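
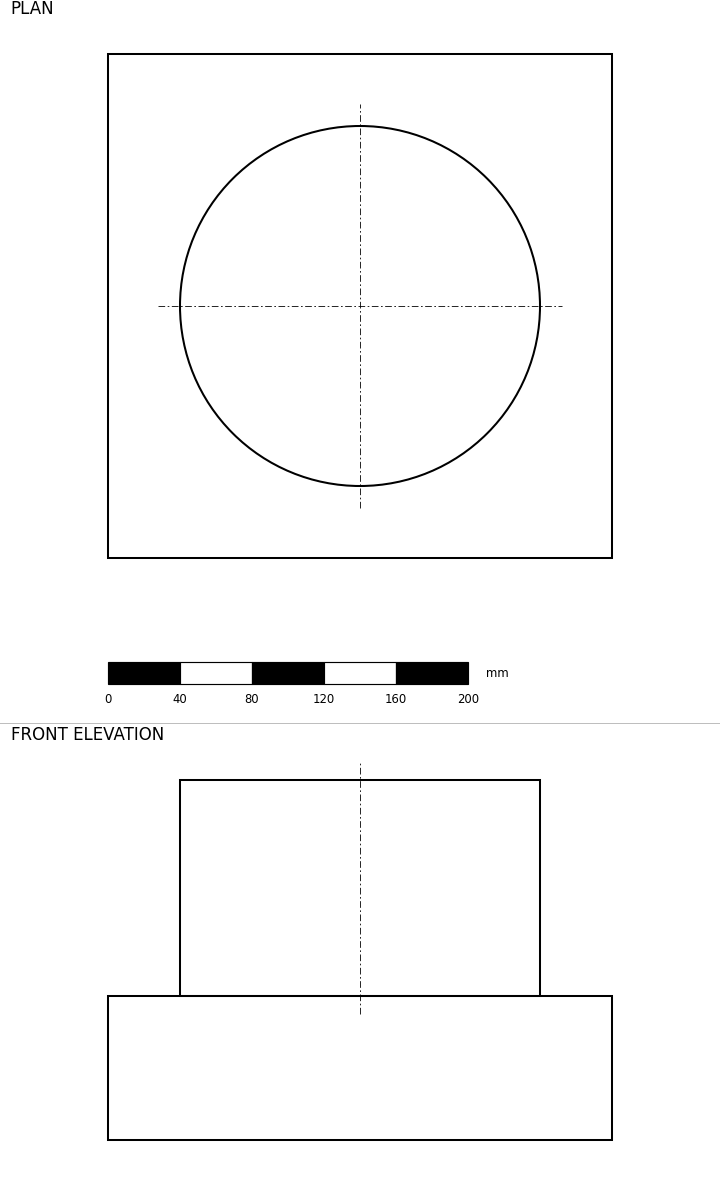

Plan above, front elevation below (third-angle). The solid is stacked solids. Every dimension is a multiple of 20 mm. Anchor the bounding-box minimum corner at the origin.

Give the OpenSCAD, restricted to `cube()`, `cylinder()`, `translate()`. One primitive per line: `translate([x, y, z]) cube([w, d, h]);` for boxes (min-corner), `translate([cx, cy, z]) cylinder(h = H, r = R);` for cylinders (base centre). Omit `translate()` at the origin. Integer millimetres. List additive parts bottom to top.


cube([280, 280, 80]);
translate([140, 140, 80]) cylinder(h = 120, r = 100);


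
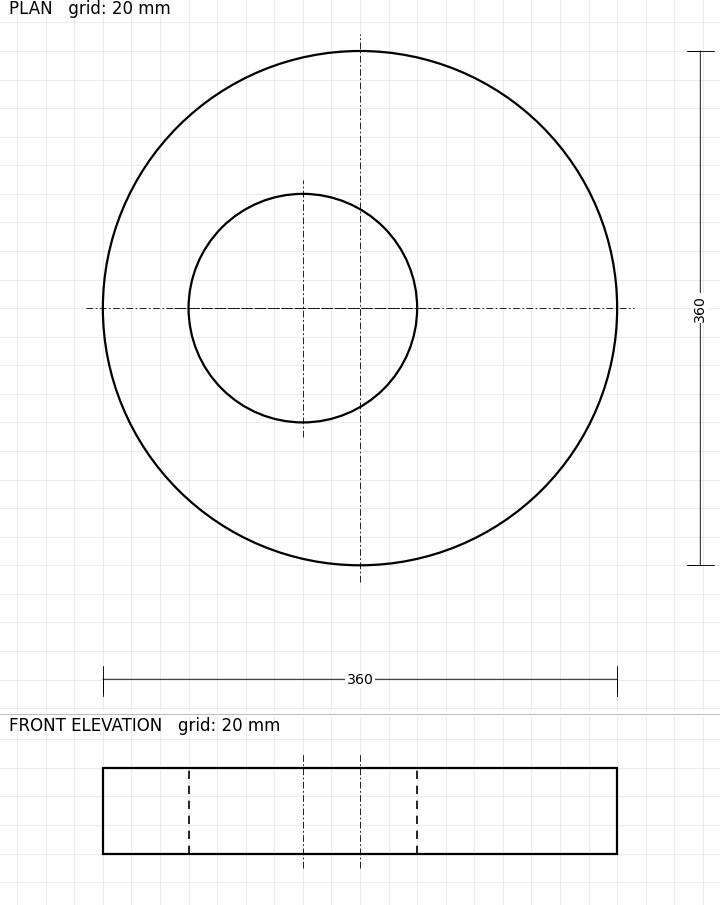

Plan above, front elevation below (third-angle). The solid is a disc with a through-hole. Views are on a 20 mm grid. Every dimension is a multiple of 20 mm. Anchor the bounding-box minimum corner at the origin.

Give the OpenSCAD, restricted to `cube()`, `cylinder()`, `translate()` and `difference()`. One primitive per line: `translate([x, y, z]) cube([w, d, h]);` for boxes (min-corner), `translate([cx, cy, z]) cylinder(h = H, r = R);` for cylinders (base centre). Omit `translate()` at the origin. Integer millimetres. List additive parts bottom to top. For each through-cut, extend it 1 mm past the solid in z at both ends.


difference() {
  translate([180, 180, 0]) cylinder(h = 60, r = 180);
  translate([140, 180, -1]) cylinder(h = 62, r = 80);
}


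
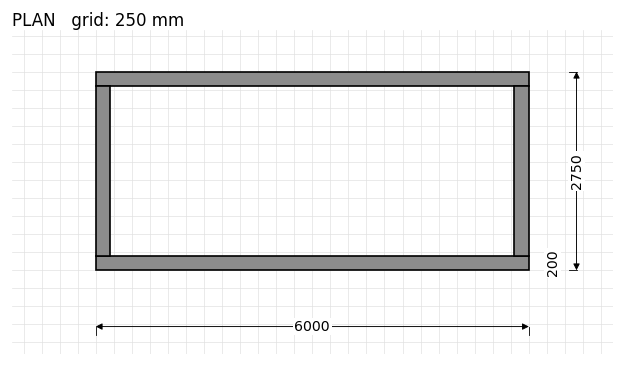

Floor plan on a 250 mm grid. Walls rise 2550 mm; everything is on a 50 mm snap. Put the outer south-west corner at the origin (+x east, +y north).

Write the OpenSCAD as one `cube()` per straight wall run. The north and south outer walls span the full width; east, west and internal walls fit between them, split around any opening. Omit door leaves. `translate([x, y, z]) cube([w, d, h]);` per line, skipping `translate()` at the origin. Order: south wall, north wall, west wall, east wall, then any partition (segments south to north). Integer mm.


cube([6000, 200, 2550]);
translate([0, 2550, 0]) cube([6000, 200, 2550]);
translate([0, 200, 0]) cube([200, 2350, 2550]);
translate([5800, 200, 0]) cube([200, 2350, 2550]);


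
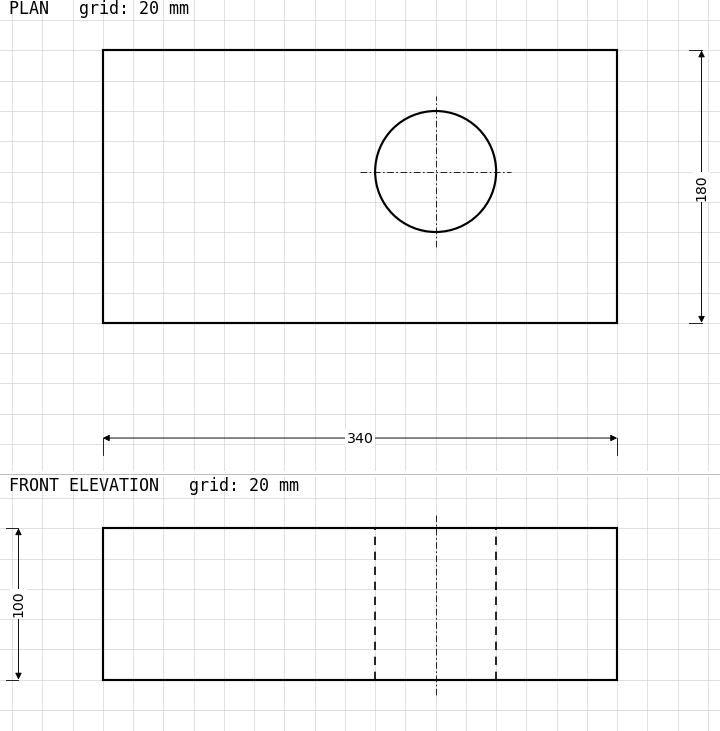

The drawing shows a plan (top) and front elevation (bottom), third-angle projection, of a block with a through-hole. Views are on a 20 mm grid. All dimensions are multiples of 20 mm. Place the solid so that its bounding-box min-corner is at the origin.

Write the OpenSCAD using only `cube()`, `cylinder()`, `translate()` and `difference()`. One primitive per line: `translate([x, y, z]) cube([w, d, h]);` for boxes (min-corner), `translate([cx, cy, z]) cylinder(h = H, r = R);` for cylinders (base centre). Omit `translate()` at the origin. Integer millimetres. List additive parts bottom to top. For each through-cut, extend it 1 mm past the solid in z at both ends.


difference() {
  cube([340, 180, 100]);
  translate([220, 100, -1]) cylinder(h = 102, r = 40);
}


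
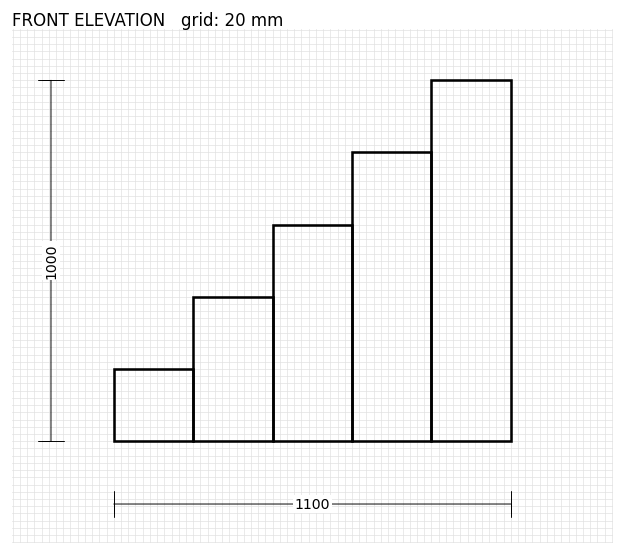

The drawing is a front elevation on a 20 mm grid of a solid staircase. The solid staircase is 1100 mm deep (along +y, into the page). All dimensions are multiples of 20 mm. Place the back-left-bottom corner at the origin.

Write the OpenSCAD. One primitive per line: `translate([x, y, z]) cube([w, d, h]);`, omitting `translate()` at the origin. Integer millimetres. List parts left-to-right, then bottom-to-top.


cube([220, 1100, 200]);
translate([220, 0, 0]) cube([220, 1100, 400]);
translate([440, 0, 0]) cube([220, 1100, 600]);
translate([660, 0, 0]) cube([220, 1100, 800]);
translate([880, 0, 0]) cube([220, 1100, 1000]);


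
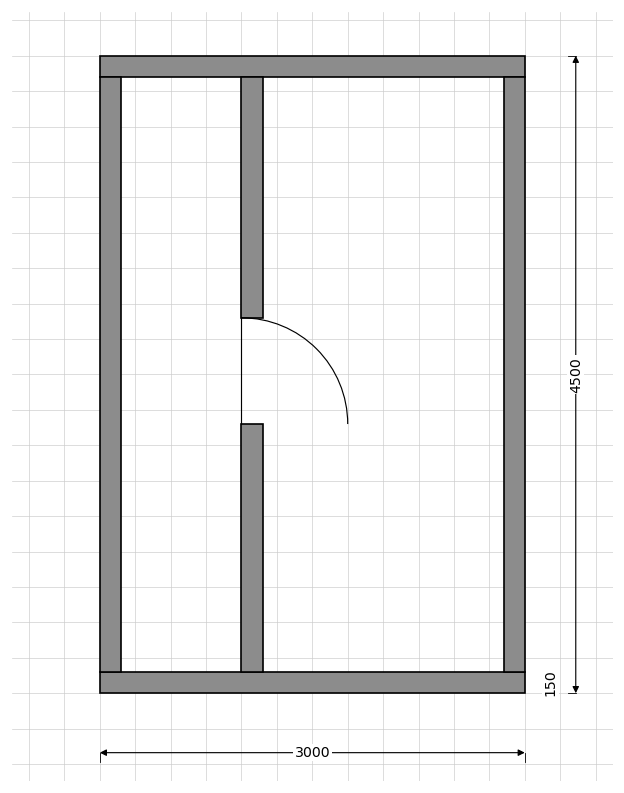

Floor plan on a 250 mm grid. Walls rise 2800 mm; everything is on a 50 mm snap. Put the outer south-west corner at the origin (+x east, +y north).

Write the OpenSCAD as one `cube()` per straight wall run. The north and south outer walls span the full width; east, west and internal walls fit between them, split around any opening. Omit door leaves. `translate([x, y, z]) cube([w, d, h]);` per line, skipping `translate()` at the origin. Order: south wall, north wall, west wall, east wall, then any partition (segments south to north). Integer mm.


cube([3000, 150, 2800]);
translate([0, 4350, 0]) cube([3000, 150, 2800]);
translate([0, 150, 0]) cube([150, 4200, 2800]);
translate([2850, 150, 0]) cube([150, 4200, 2800]);
translate([1000, 150, 0]) cube([150, 1750, 2800]);
translate([1000, 2650, 0]) cube([150, 1700, 2800]);


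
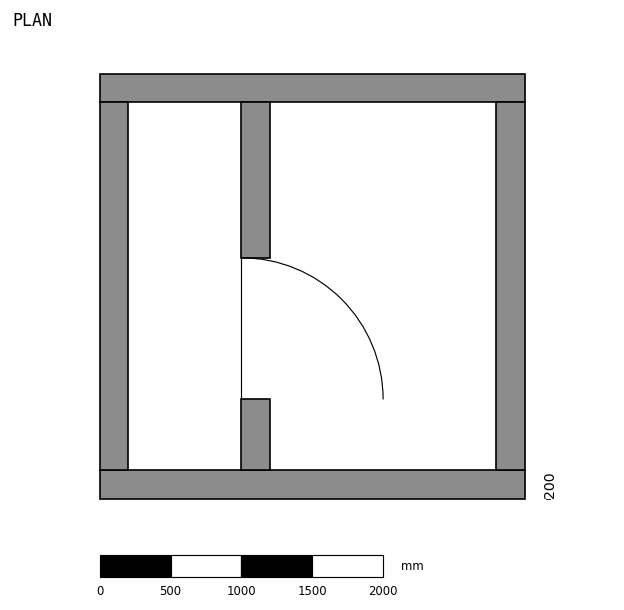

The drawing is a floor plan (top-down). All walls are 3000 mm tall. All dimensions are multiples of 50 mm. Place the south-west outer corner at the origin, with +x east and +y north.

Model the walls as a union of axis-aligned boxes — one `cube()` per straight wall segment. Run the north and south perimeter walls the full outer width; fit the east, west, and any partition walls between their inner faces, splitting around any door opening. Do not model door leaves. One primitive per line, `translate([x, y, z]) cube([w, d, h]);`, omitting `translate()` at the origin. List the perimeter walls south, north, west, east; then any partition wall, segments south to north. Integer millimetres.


cube([3000, 200, 3000]);
translate([0, 2800, 0]) cube([3000, 200, 3000]);
translate([0, 200, 0]) cube([200, 2600, 3000]);
translate([2800, 200, 0]) cube([200, 2600, 3000]);
translate([1000, 200, 0]) cube([200, 500, 3000]);
translate([1000, 1700, 0]) cube([200, 1100, 3000]);


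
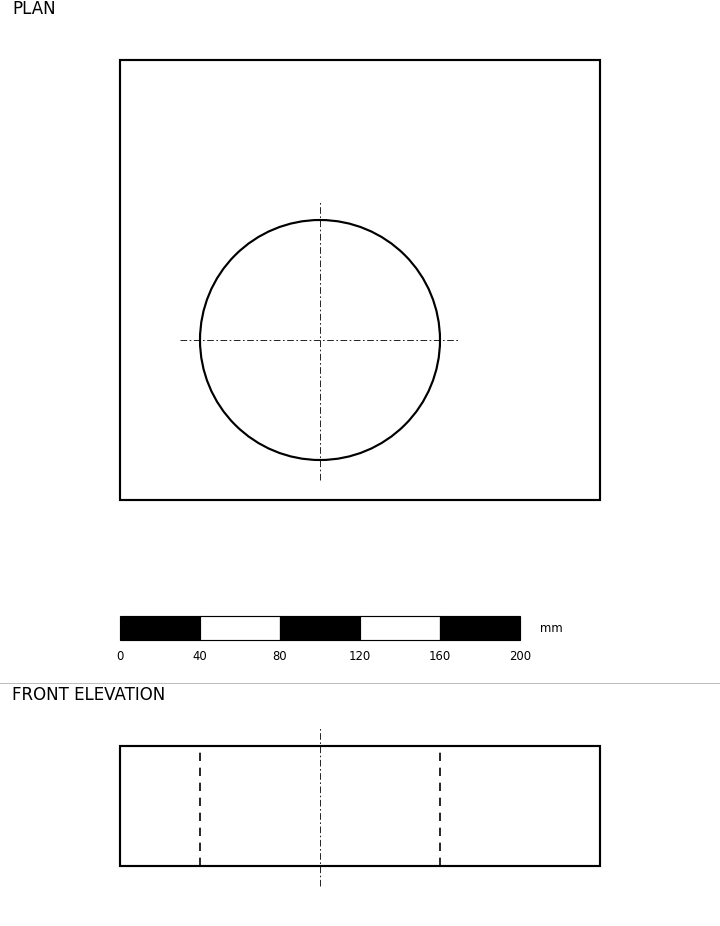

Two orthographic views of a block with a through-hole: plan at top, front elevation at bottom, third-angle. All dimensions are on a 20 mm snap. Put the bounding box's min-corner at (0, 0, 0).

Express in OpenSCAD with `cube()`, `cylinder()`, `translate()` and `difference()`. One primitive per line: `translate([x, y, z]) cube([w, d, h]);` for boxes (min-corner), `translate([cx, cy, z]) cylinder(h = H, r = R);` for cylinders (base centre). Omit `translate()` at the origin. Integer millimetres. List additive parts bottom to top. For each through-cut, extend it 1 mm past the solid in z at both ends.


difference() {
  cube([240, 220, 60]);
  translate([100, 80, -1]) cylinder(h = 62, r = 60);
}


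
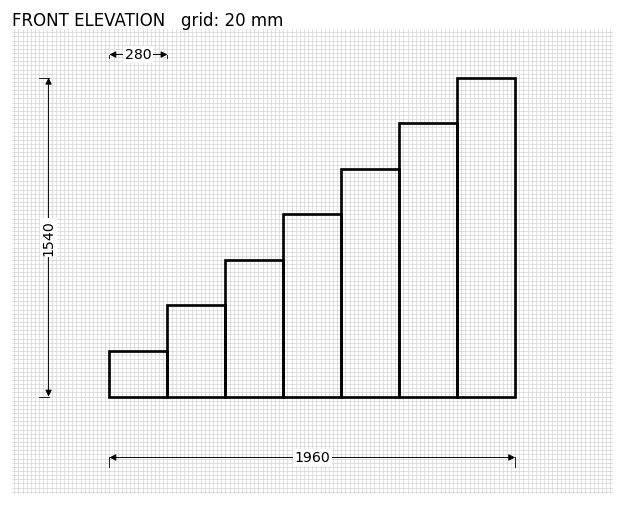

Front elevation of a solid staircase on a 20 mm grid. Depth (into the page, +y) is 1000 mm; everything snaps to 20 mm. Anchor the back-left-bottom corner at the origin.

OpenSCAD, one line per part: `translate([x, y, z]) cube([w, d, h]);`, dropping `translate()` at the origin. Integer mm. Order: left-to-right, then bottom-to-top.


cube([280, 1000, 220]);
translate([280, 0, 0]) cube([280, 1000, 440]);
translate([560, 0, 0]) cube([280, 1000, 660]);
translate([840, 0, 0]) cube([280, 1000, 880]);
translate([1120, 0, 0]) cube([280, 1000, 1100]);
translate([1400, 0, 0]) cube([280, 1000, 1320]);
translate([1680, 0, 0]) cube([280, 1000, 1540]);


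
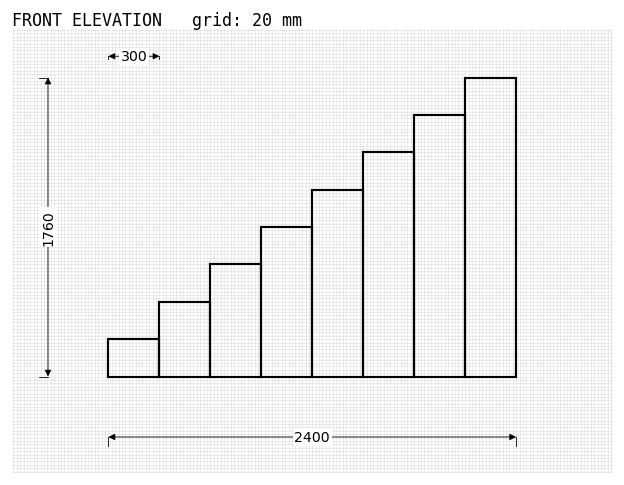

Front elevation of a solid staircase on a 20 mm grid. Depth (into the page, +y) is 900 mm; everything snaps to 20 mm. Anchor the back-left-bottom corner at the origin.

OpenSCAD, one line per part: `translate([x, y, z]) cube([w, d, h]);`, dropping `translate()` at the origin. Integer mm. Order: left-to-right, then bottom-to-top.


cube([300, 900, 220]);
translate([300, 0, 0]) cube([300, 900, 440]);
translate([600, 0, 0]) cube([300, 900, 660]);
translate([900, 0, 0]) cube([300, 900, 880]);
translate([1200, 0, 0]) cube([300, 900, 1100]);
translate([1500, 0, 0]) cube([300, 900, 1320]);
translate([1800, 0, 0]) cube([300, 900, 1540]);
translate([2100, 0, 0]) cube([300, 900, 1760]);


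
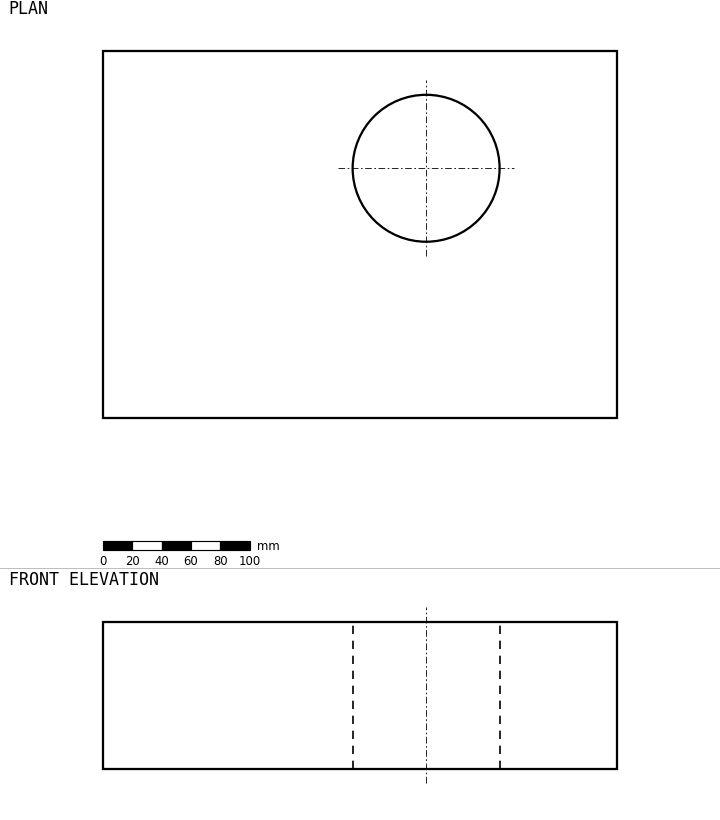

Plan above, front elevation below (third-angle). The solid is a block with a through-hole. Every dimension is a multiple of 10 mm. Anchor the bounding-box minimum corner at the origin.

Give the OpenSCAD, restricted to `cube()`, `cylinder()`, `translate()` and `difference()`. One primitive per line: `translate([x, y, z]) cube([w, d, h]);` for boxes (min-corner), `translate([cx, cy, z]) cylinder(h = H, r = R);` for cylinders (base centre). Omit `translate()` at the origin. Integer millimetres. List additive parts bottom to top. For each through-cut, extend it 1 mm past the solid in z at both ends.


difference() {
  cube([350, 250, 100]);
  translate([220, 170, -1]) cylinder(h = 102, r = 50);
}


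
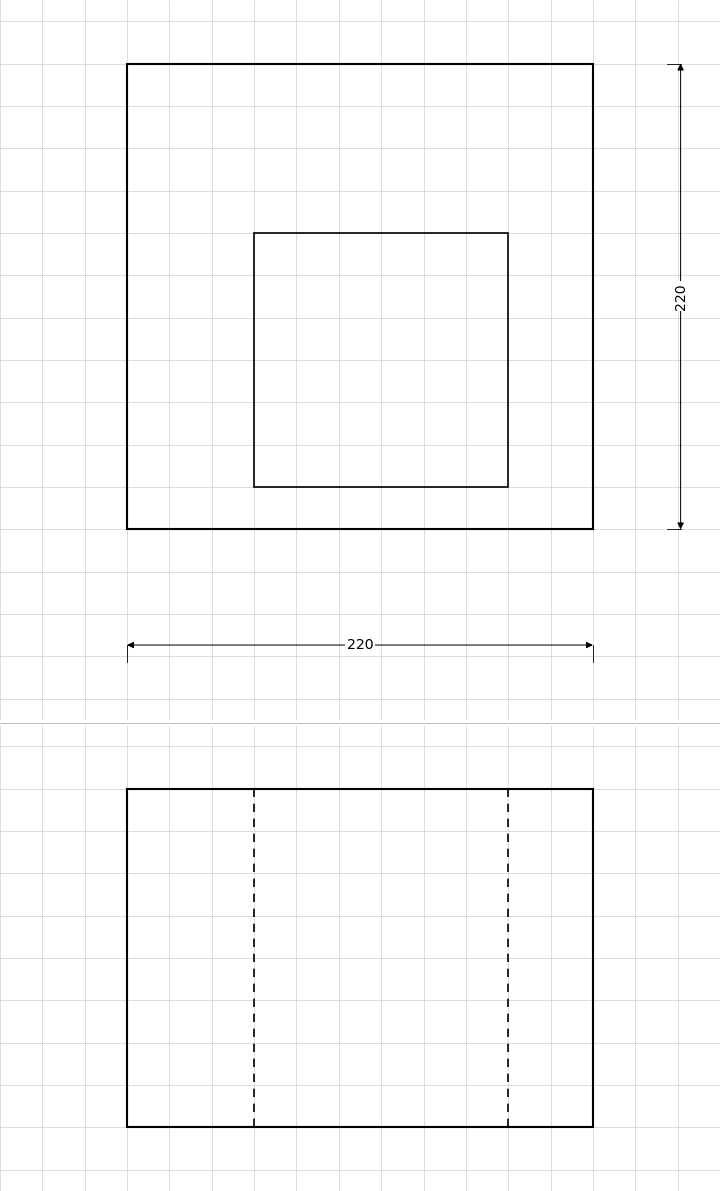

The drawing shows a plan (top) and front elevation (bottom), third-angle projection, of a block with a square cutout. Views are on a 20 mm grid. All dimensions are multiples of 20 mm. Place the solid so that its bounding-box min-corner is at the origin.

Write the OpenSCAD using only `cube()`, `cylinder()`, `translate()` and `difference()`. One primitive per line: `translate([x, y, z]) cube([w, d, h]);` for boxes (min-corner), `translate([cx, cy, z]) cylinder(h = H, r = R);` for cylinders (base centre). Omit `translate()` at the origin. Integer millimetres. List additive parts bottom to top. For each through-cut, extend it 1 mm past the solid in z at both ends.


difference() {
  cube([220, 220, 160]);
  translate([60, 20, -1]) cube([120, 120, 162]);
}


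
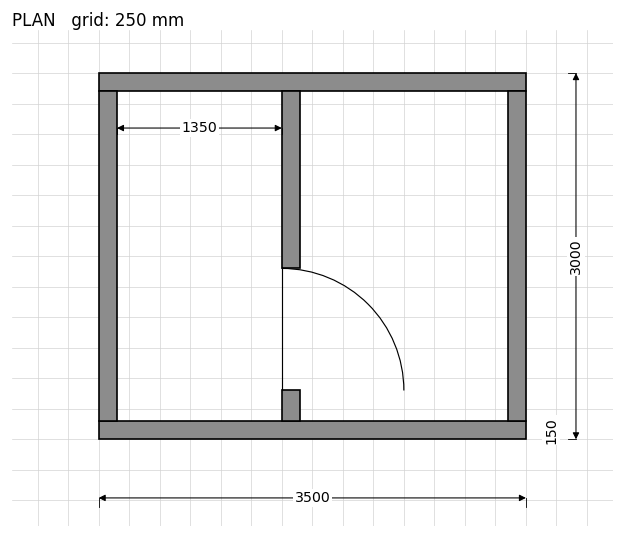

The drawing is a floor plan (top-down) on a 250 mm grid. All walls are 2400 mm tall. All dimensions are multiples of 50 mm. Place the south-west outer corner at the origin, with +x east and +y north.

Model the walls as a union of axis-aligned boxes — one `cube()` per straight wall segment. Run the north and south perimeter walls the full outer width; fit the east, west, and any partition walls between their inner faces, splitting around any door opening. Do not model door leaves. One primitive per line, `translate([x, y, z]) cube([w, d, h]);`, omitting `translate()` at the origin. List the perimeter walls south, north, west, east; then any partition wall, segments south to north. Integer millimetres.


cube([3500, 150, 2400]);
translate([0, 2850, 0]) cube([3500, 150, 2400]);
translate([0, 150, 0]) cube([150, 2700, 2400]);
translate([3350, 150, 0]) cube([150, 2700, 2400]);
translate([1500, 150, 0]) cube([150, 250, 2400]);
translate([1500, 1400, 0]) cube([150, 1450, 2400]);


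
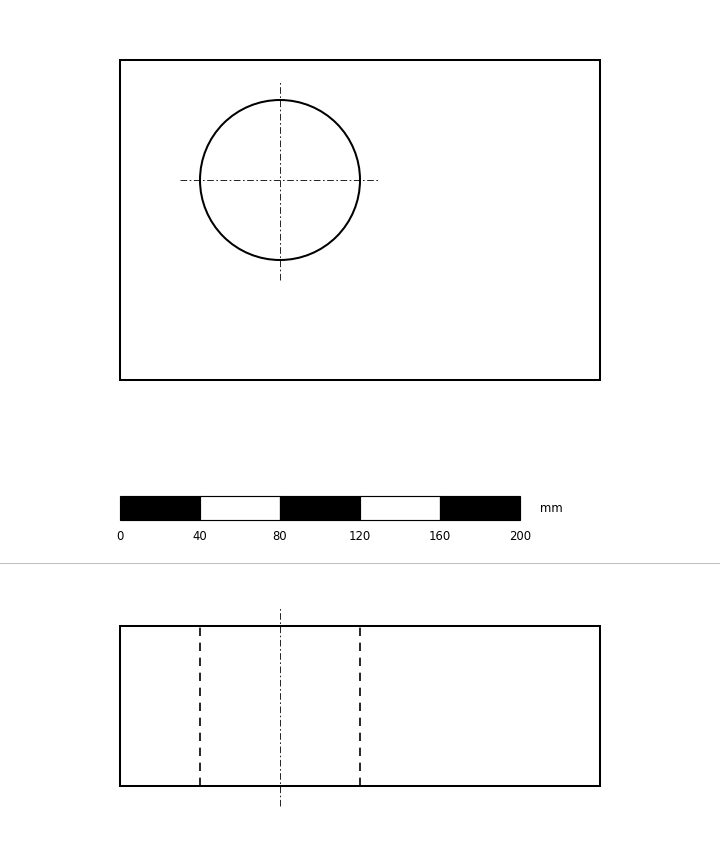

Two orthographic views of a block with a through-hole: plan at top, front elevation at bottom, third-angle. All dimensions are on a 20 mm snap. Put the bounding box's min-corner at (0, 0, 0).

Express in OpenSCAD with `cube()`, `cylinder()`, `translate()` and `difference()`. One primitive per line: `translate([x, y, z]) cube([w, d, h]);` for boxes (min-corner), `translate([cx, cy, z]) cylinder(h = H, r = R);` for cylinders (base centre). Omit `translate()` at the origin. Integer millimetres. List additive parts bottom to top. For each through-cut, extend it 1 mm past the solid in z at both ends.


difference() {
  cube([240, 160, 80]);
  translate([80, 100, -1]) cylinder(h = 82, r = 40);
}


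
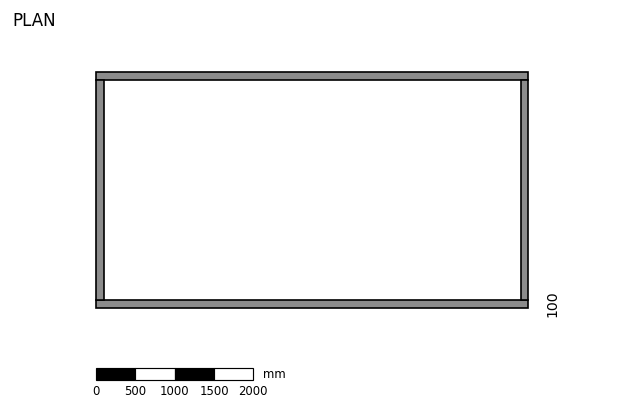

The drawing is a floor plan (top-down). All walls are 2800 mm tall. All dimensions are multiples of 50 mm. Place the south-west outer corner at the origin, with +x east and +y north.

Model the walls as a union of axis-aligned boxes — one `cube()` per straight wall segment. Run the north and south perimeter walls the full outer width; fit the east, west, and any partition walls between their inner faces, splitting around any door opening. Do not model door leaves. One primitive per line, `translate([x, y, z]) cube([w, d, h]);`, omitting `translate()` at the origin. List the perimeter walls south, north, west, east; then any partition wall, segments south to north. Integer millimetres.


cube([5500, 100, 2800]);
translate([0, 2900, 0]) cube([5500, 100, 2800]);
translate([0, 100, 0]) cube([100, 2800, 2800]);
translate([5400, 100, 0]) cube([100, 2800, 2800]);


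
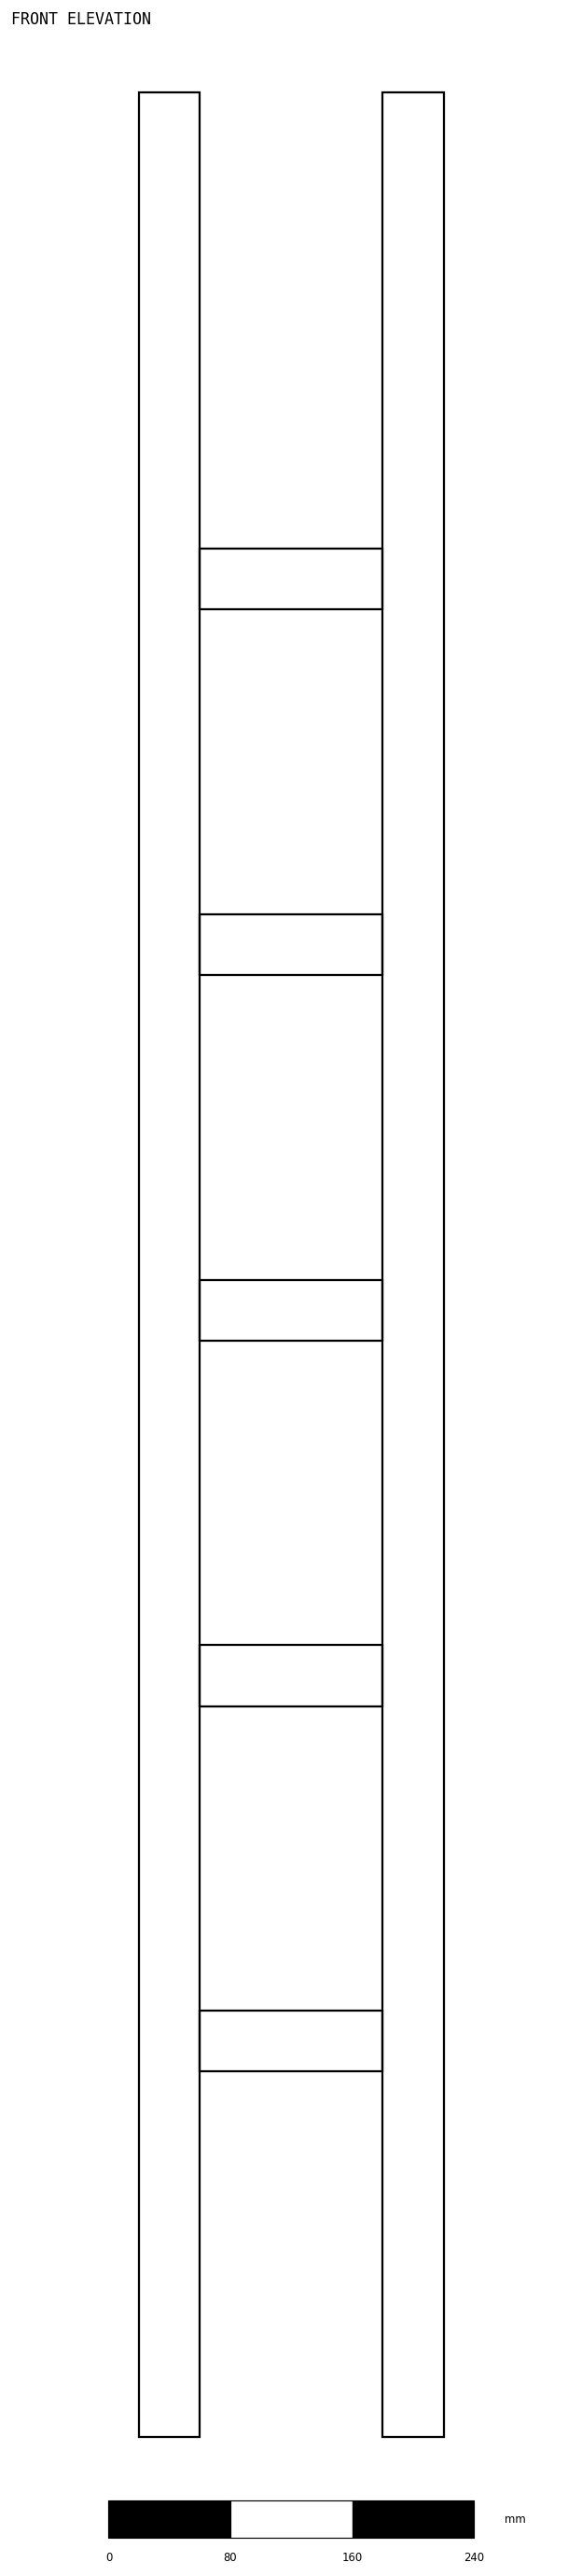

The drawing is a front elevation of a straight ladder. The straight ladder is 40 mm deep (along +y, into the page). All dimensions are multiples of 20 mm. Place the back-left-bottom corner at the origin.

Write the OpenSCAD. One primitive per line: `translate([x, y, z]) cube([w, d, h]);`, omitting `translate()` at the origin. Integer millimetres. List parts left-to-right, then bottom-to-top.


cube([40, 40, 1540]);
translate([40, 0, 240]) cube([120, 40, 40]);
translate([40, 0, 480]) cube([120, 40, 40]);
translate([40, 0, 720]) cube([120, 40, 40]);
translate([40, 0, 960]) cube([120, 40, 40]);
translate([40, 0, 1200]) cube([120, 40, 40]);
translate([160, 0, 0]) cube([40, 40, 1540]);


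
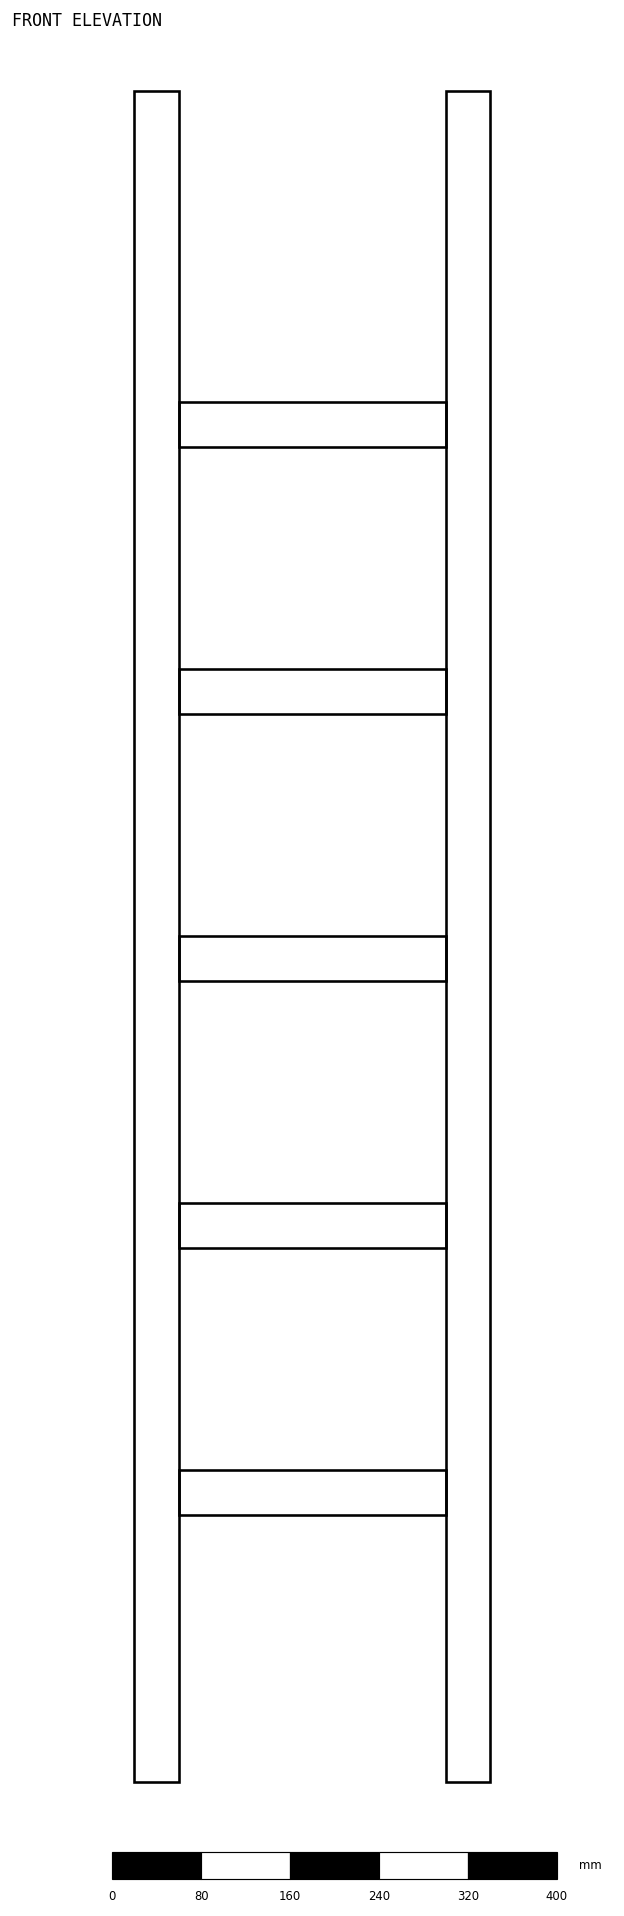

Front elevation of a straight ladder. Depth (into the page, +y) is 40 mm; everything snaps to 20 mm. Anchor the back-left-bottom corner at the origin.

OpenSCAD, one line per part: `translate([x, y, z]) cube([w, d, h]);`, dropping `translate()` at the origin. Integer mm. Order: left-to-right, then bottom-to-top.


cube([40, 40, 1520]);
translate([40, 0, 240]) cube([240, 40, 40]);
translate([40, 0, 480]) cube([240, 40, 40]);
translate([40, 0, 720]) cube([240, 40, 40]);
translate([40, 0, 960]) cube([240, 40, 40]);
translate([40, 0, 1200]) cube([240, 40, 40]);
translate([280, 0, 0]) cube([40, 40, 1520]);


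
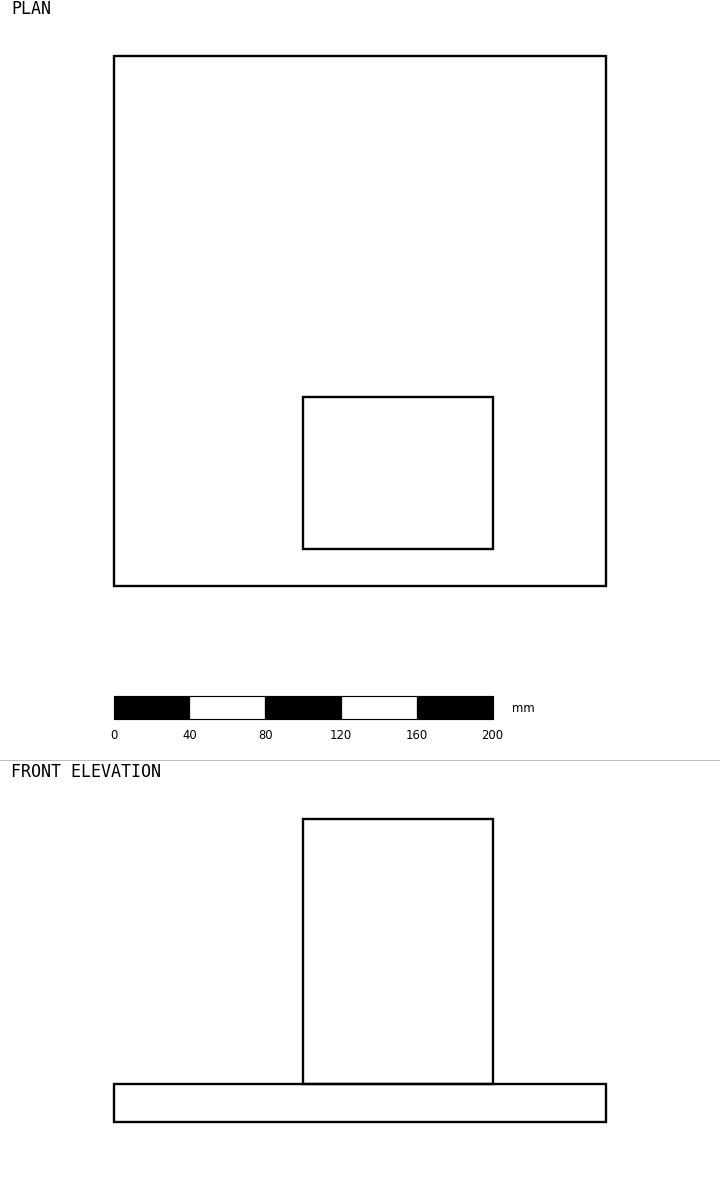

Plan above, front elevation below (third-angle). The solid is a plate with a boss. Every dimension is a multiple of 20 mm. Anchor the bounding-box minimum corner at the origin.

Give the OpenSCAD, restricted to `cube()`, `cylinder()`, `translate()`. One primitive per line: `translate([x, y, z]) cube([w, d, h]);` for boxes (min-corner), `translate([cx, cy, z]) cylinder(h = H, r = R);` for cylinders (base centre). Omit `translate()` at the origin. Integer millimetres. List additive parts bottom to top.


cube([260, 280, 20]);
translate([100, 20, 20]) cube([100, 80, 140]);


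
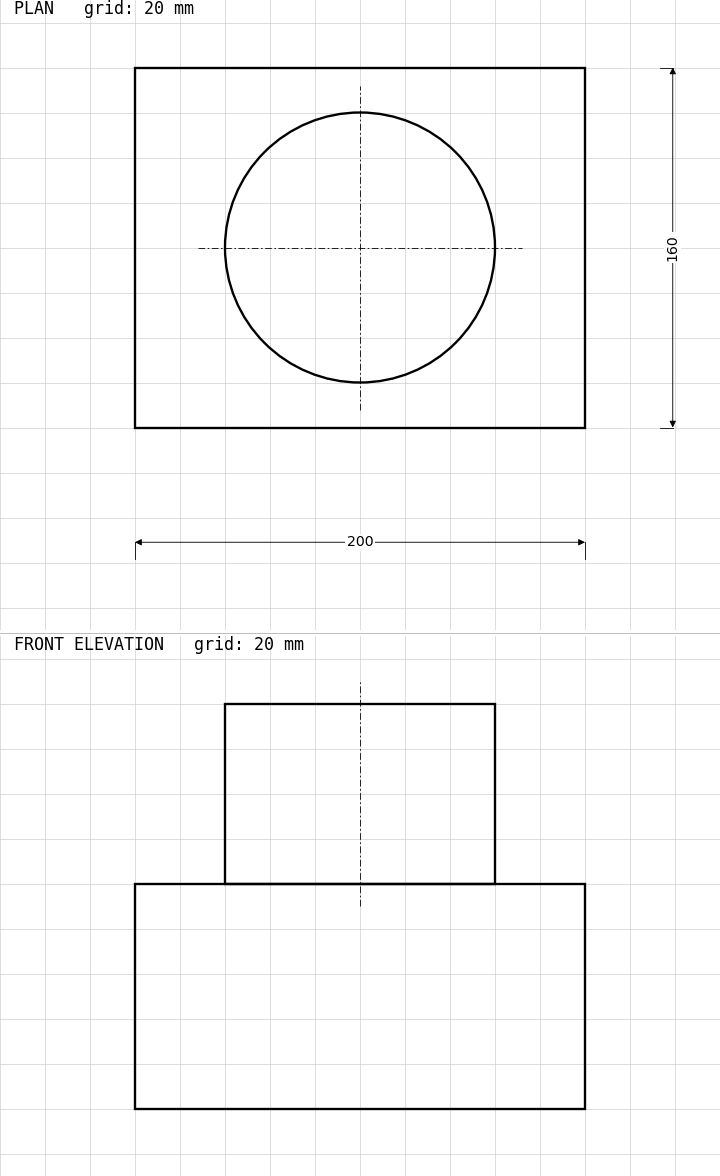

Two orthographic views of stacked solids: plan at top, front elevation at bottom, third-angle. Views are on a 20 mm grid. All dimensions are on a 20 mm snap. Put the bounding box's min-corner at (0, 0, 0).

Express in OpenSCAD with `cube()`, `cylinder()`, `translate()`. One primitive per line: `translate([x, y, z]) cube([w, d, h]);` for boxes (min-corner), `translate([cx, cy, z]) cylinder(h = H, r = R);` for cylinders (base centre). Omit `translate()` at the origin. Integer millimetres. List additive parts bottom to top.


cube([200, 160, 100]);
translate([100, 80, 100]) cylinder(h = 80, r = 60);


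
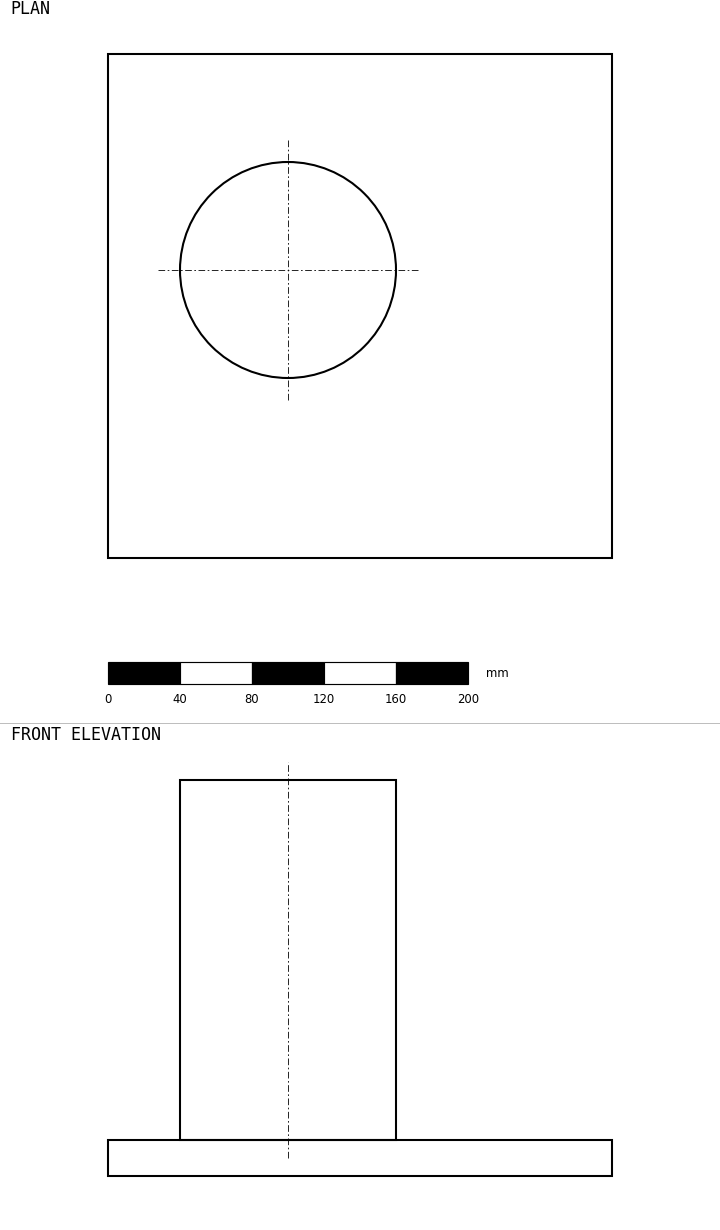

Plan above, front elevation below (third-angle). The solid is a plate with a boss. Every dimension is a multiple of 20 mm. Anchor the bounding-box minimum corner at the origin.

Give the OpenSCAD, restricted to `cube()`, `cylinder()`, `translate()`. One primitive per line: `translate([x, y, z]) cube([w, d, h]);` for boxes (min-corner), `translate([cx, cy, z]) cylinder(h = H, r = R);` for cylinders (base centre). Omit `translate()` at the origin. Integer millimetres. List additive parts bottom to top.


cube([280, 280, 20]);
translate([100, 160, 20]) cylinder(h = 200, r = 60);


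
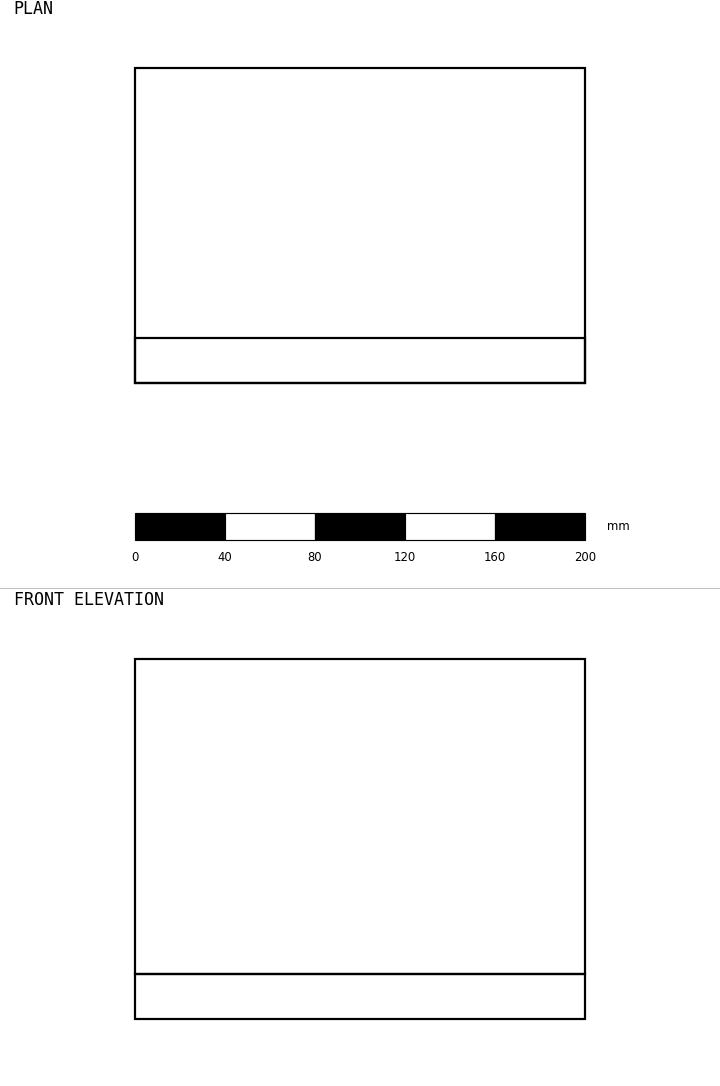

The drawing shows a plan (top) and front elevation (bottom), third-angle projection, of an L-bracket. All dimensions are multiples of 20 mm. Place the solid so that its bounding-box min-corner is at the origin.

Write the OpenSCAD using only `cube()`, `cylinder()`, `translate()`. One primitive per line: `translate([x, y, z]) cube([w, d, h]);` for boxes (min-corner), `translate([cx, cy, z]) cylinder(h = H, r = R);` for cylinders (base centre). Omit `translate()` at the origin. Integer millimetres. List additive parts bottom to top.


cube([200, 140, 20]);
translate([0, 0, 20]) cube([200, 20, 140]);


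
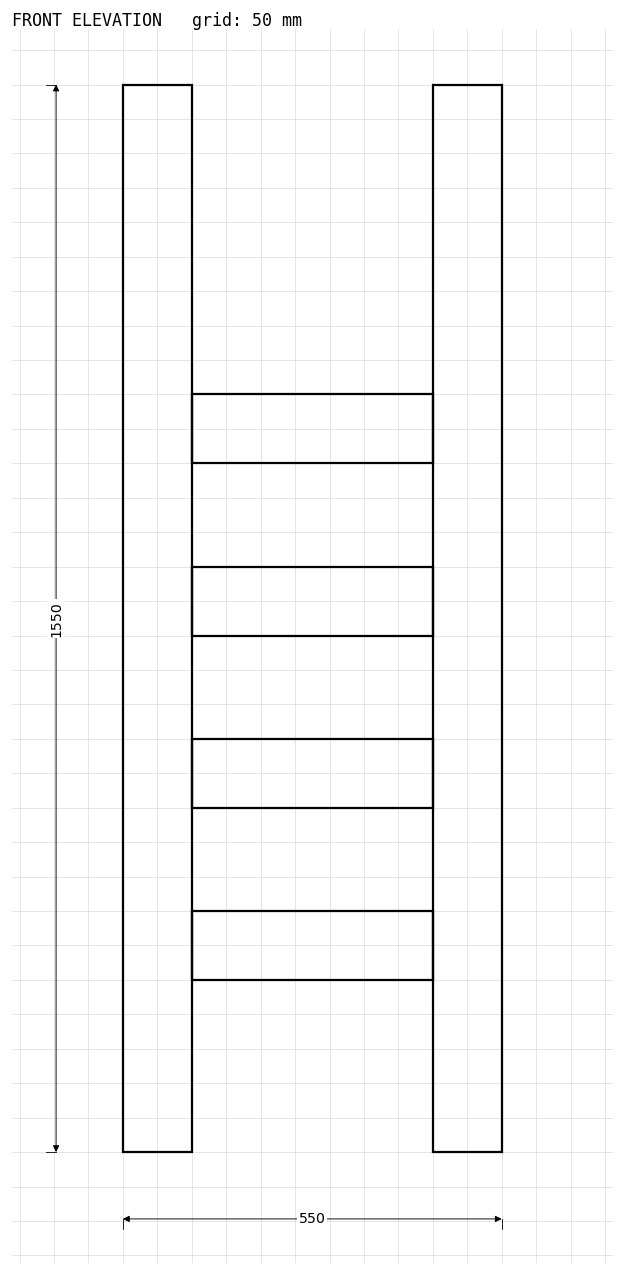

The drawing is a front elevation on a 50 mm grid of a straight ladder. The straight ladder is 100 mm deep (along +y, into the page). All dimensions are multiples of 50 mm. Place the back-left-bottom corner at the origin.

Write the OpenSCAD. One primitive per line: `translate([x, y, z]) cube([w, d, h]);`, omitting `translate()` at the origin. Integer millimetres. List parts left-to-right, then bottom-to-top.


cube([100, 100, 1550]);
translate([100, 0, 250]) cube([350, 100, 100]);
translate([100, 0, 500]) cube([350, 100, 100]);
translate([100, 0, 750]) cube([350, 100, 100]);
translate([100, 0, 1000]) cube([350, 100, 100]);
translate([450, 0, 0]) cube([100, 100, 1550]);


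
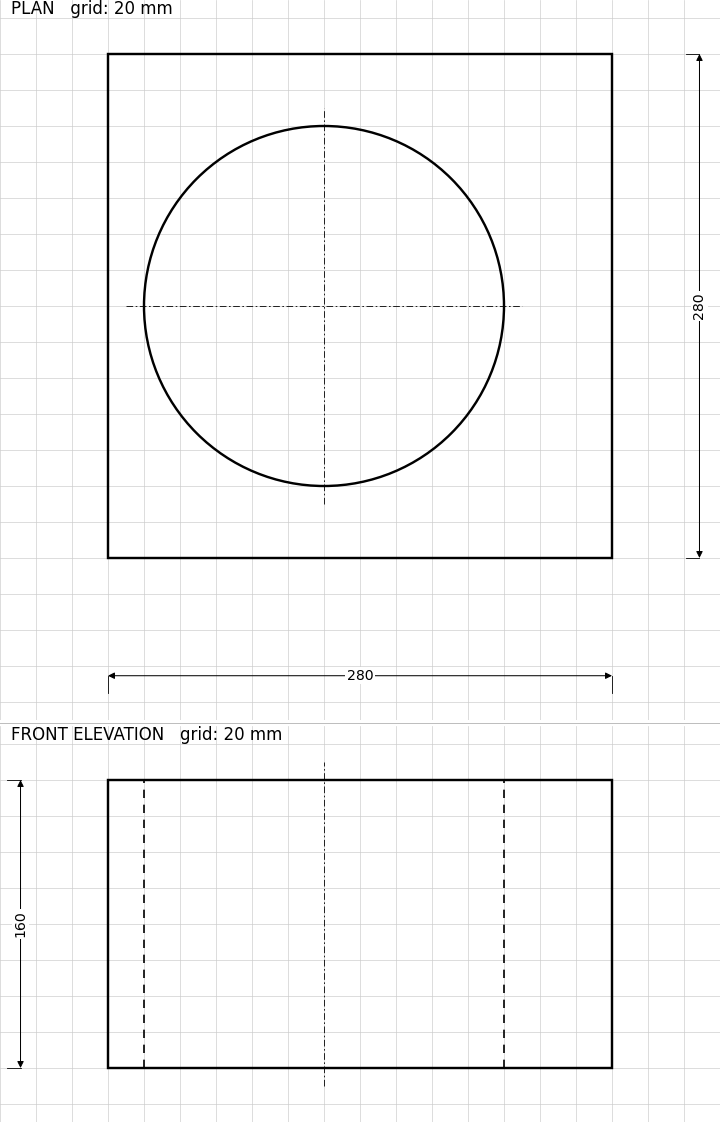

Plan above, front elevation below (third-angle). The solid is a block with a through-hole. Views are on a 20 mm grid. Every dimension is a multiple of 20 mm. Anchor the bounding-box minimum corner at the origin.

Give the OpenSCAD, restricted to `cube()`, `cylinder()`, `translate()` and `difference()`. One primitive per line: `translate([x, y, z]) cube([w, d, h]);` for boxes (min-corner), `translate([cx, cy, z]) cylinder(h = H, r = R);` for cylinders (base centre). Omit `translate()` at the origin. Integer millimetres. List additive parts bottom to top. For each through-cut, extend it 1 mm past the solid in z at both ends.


difference() {
  cube([280, 280, 160]);
  translate([120, 140, -1]) cylinder(h = 162, r = 100);
}


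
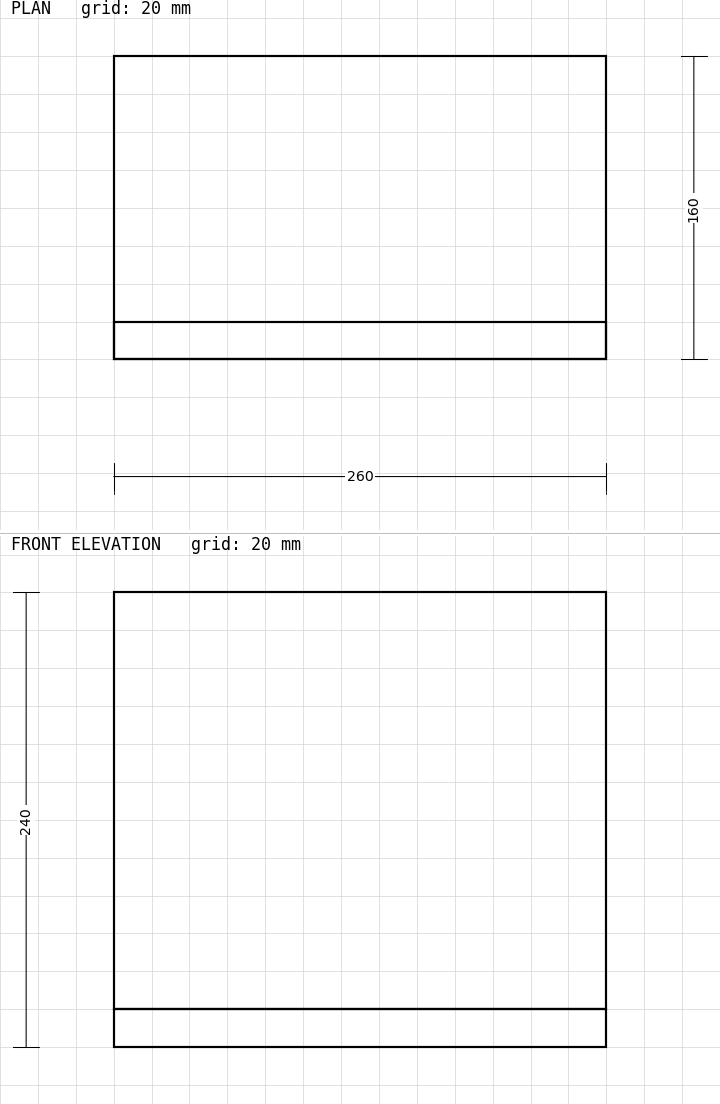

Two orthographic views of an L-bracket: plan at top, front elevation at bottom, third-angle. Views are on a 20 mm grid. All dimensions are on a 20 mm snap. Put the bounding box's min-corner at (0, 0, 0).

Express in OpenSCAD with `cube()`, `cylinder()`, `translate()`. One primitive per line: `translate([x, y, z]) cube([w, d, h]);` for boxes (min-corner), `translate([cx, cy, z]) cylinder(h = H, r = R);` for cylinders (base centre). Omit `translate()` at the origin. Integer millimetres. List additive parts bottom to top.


cube([260, 160, 20]);
translate([0, 0, 20]) cube([260, 20, 220]);


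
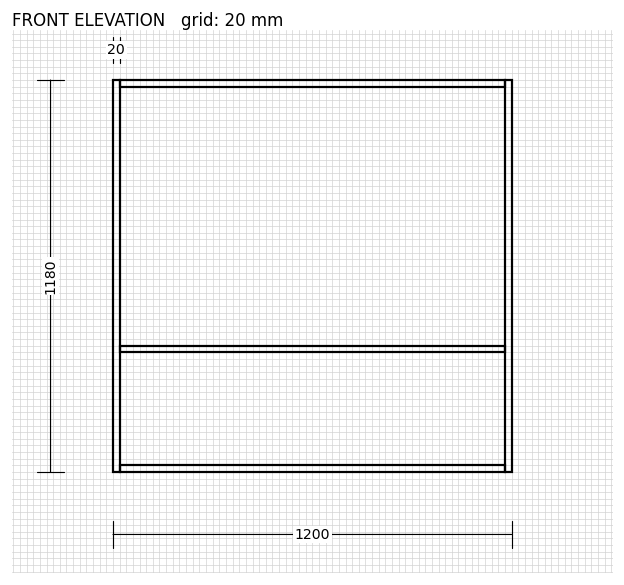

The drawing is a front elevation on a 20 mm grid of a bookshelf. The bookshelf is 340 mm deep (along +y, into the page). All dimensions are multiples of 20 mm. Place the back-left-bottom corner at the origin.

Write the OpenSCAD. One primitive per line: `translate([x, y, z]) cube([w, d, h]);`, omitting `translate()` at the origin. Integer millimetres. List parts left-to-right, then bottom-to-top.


cube([20, 340, 1180]);
translate([20, 0, 0]) cube([1160, 340, 20]);
translate([20, 0, 360]) cube([1160, 340, 20]);
translate([20, 0, 1160]) cube([1160, 340, 20]);
translate([1180, 0, 0]) cube([20, 340, 1180]);


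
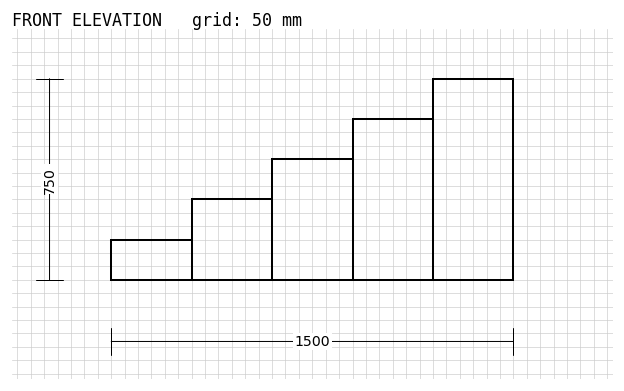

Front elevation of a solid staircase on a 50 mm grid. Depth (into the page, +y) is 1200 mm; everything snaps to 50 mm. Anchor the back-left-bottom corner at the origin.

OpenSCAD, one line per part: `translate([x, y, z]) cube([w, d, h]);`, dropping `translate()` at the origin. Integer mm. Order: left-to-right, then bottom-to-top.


cube([300, 1200, 150]);
translate([300, 0, 0]) cube([300, 1200, 300]);
translate([600, 0, 0]) cube([300, 1200, 450]);
translate([900, 0, 0]) cube([300, 1200, 600]);
translate([1200, 0, 0]) cube([300, 1200, 750]);


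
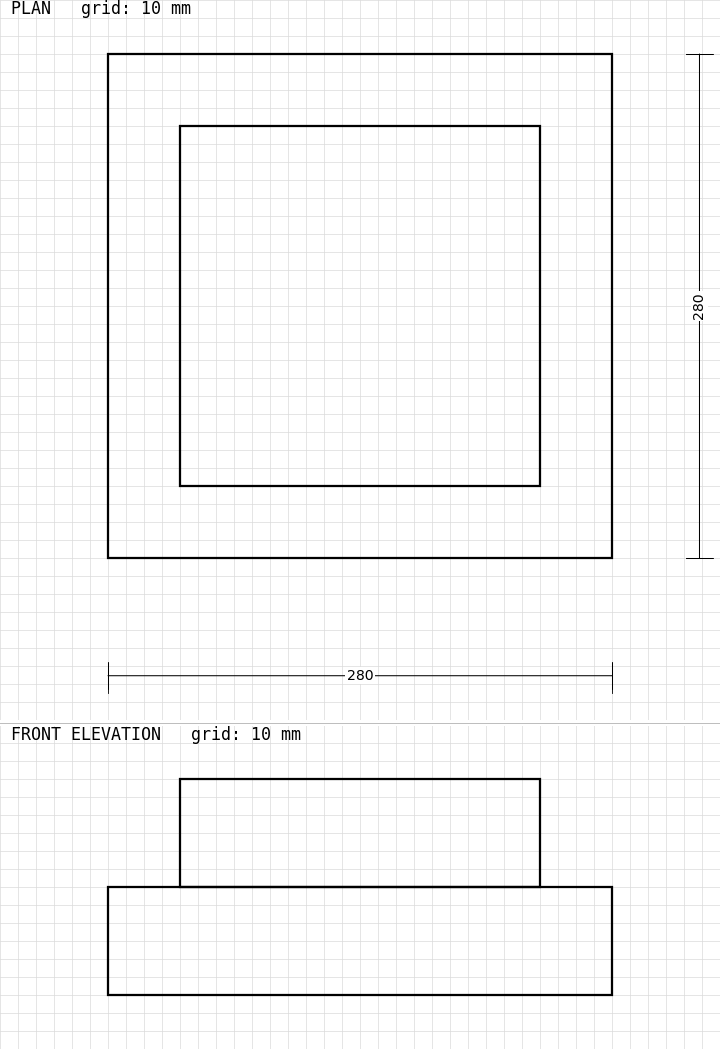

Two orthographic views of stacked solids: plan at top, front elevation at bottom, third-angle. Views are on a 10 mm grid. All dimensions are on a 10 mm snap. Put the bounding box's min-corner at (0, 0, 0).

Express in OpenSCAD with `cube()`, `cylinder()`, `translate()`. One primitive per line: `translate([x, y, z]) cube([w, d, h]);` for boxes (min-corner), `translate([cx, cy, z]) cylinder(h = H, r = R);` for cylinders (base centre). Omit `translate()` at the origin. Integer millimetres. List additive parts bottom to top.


cube([280, 280, 60]);
translate([40, 40, 60]) cube([200, 200, 60]);


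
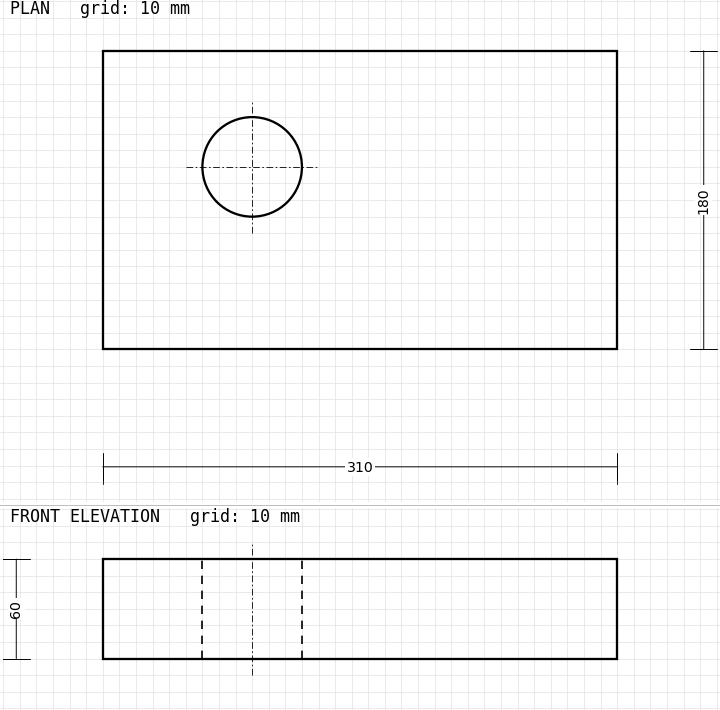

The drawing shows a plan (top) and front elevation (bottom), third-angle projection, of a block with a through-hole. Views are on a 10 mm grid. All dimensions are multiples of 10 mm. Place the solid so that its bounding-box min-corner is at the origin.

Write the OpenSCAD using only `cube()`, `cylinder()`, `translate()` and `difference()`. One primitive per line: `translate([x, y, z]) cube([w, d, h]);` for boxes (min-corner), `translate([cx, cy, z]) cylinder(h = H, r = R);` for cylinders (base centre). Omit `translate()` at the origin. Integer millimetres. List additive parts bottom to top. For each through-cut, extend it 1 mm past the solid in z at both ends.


difference() {
  cube([310, 180, 60]);
  translate([90, 110, -1]) cylinder(h = 62, r = 30);
}


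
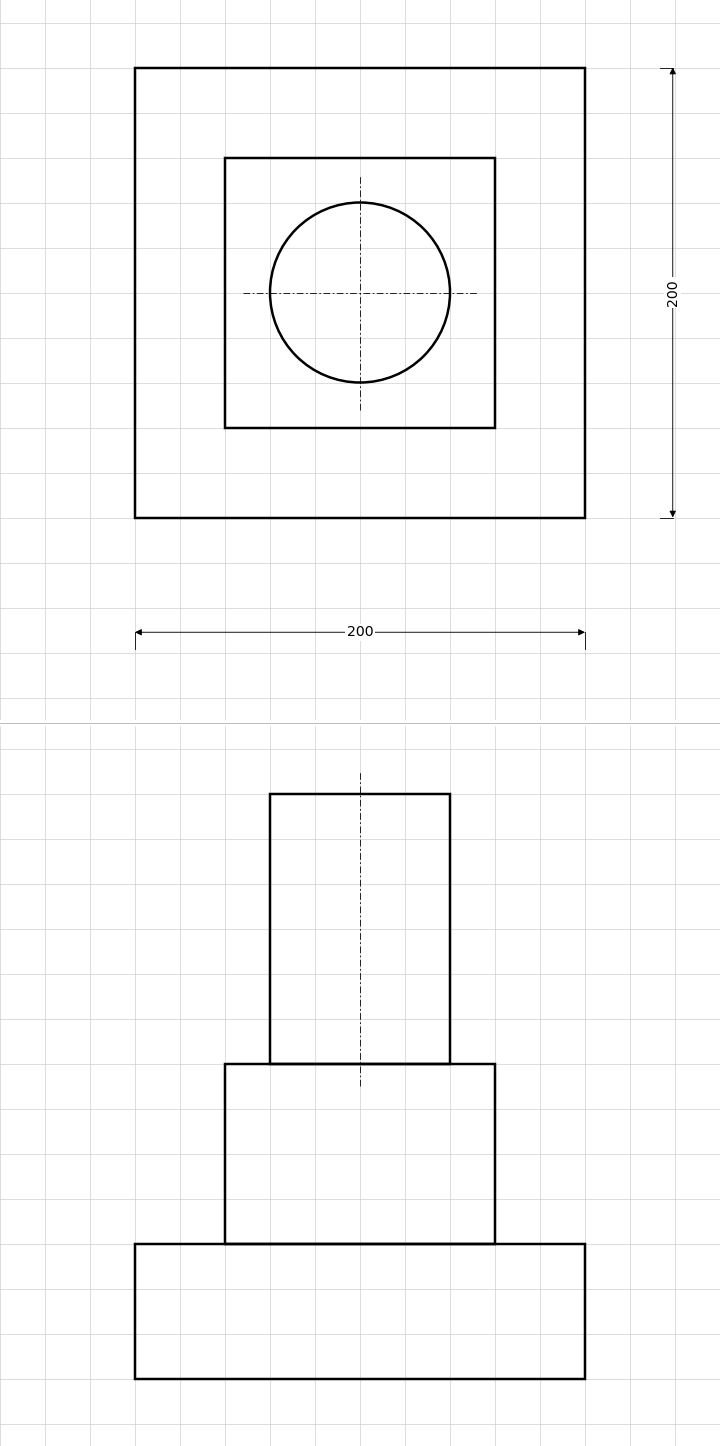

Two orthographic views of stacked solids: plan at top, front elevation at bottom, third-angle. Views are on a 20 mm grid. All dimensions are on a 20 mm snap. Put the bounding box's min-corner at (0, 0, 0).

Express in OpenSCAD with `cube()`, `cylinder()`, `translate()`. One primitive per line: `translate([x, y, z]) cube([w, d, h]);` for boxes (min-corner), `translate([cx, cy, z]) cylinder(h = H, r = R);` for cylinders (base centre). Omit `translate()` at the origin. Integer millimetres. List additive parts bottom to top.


cube([200, 200, 60]);
translate([40, 40, 60]) cube([120, 120, 80]);
translate([100, 100, 140]) cylinder(h = 120, r = 40);


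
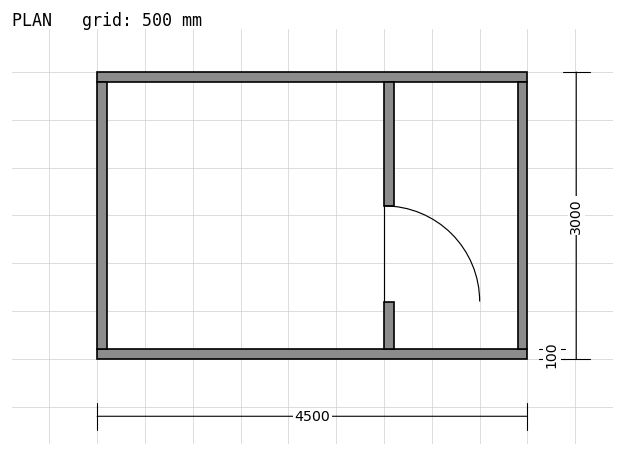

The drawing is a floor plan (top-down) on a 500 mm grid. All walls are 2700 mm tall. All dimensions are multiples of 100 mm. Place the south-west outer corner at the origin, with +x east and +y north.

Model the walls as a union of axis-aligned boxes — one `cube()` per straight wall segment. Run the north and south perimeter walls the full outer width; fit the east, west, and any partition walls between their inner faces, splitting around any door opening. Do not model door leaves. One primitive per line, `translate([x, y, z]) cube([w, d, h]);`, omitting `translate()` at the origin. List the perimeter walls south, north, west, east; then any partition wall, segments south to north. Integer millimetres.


cube([4500, 100, 2700]);
translate([0, 2900, 0]) cube([4500, 100, 2700]);
translate([0, 100, 0]) cube([100, 2800, 2700]);
translate([4400, 100, 0]) cube([100, 2800, 2700]);
translate([3000, 100, 0]) cube([100, 500, 2700]);
translate([3000, 1600, 0]) cube([100, 1300, 2700]);


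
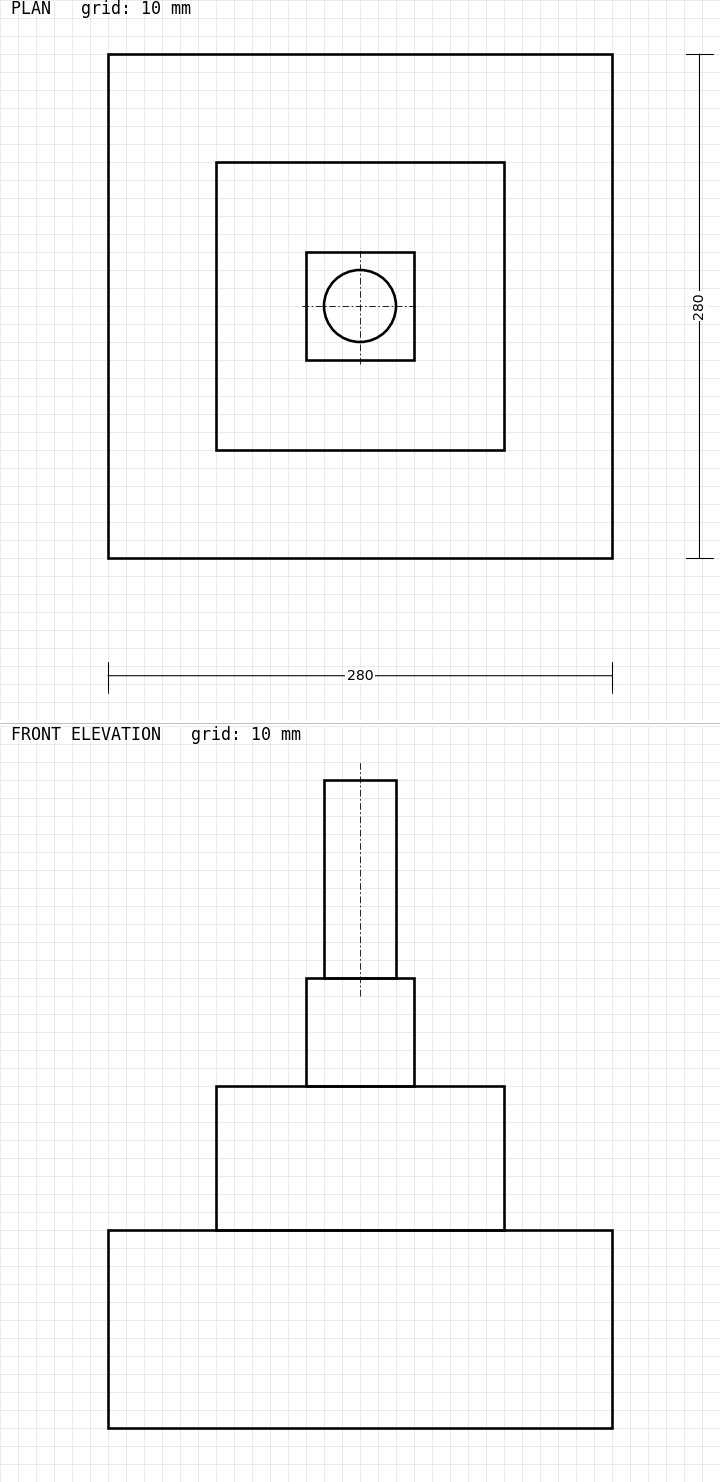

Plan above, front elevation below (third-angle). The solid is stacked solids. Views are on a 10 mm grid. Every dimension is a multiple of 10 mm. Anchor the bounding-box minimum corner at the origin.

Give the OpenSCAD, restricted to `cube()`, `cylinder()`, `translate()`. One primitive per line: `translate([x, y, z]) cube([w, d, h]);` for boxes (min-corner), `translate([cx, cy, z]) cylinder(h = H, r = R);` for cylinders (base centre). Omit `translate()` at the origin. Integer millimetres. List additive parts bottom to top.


cube([280, 280, 110]);
translate([60, 60, 110]) cube([160, 160, 80]);
translate([110, 110, 190]) cube([60, 60, 60]);
translate([140, 140, 250]) cylinder(h = 110, r = 20);


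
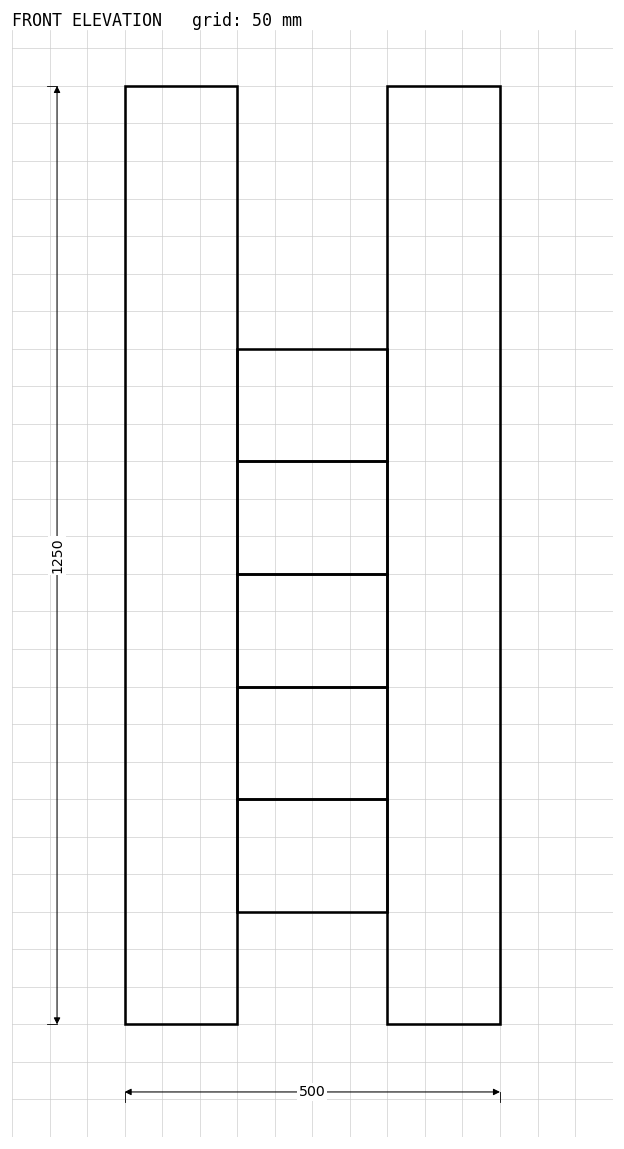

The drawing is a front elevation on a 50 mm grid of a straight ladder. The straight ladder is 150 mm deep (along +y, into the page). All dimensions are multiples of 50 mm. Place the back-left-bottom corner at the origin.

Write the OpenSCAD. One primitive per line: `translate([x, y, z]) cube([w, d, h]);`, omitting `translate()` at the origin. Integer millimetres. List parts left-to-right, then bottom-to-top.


cube([150, 150, 1250]);
translate([150, 0, 150]) cube([200, 150, 150]);
translate([150, 0, 300]) cube([200, 150, 150]);
translate([150, 0, 450]) cube([200, 150, 150]);
translate([150, 0, 600]) cube([200, 150, 150]);
translate([150, 0, 750]) cube([200, 150, 150]);
translate([350, 0, 0]) cube([150, 150, 1250]);


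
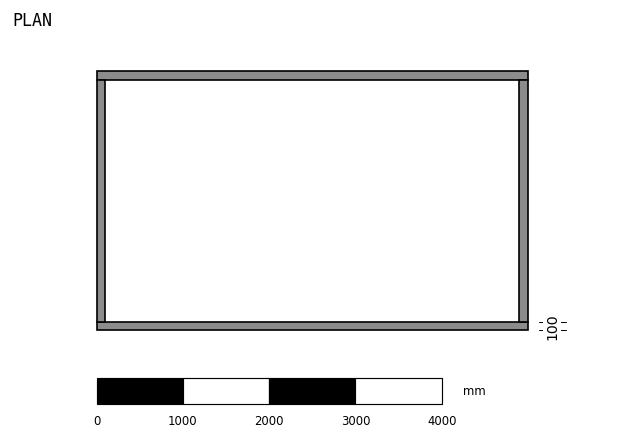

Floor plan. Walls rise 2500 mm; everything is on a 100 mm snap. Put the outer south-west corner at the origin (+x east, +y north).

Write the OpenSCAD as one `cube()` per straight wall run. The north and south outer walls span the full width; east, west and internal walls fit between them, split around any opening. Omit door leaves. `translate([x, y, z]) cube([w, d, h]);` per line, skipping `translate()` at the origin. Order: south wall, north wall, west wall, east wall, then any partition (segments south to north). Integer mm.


cube([5000, 100, 2500]);
translate([0, 2900, 0]) cube([5000, 100, 2500]);
translate([0, 100, 0]) cube([100, 2800, 2500]);
translate([4900, 100, 0]) cube([100, 2800, 2500]);


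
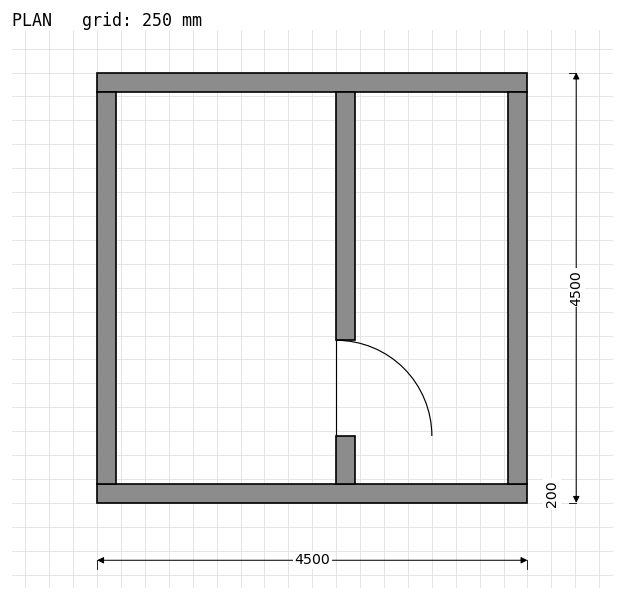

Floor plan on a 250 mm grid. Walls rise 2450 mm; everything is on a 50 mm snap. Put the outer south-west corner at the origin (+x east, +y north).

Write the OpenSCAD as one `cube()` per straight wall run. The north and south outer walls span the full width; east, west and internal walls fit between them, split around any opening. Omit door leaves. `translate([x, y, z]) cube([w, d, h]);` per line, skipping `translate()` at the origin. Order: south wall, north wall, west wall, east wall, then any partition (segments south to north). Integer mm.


cube([4500, 200, 2450]);
translate([0, 4300, 0]) cube([4500, 200, 2450]);
translate([0, 200, 0]) cube([200, 4100, 2450]);
translate([4300, 200, 0]) cube([200, 4100, 2450]);
translate([2500, 200, 0]) cube([200, 500, 2450]);
translate([2500, 1700, 0]) cube([200, 2600, 2450]);


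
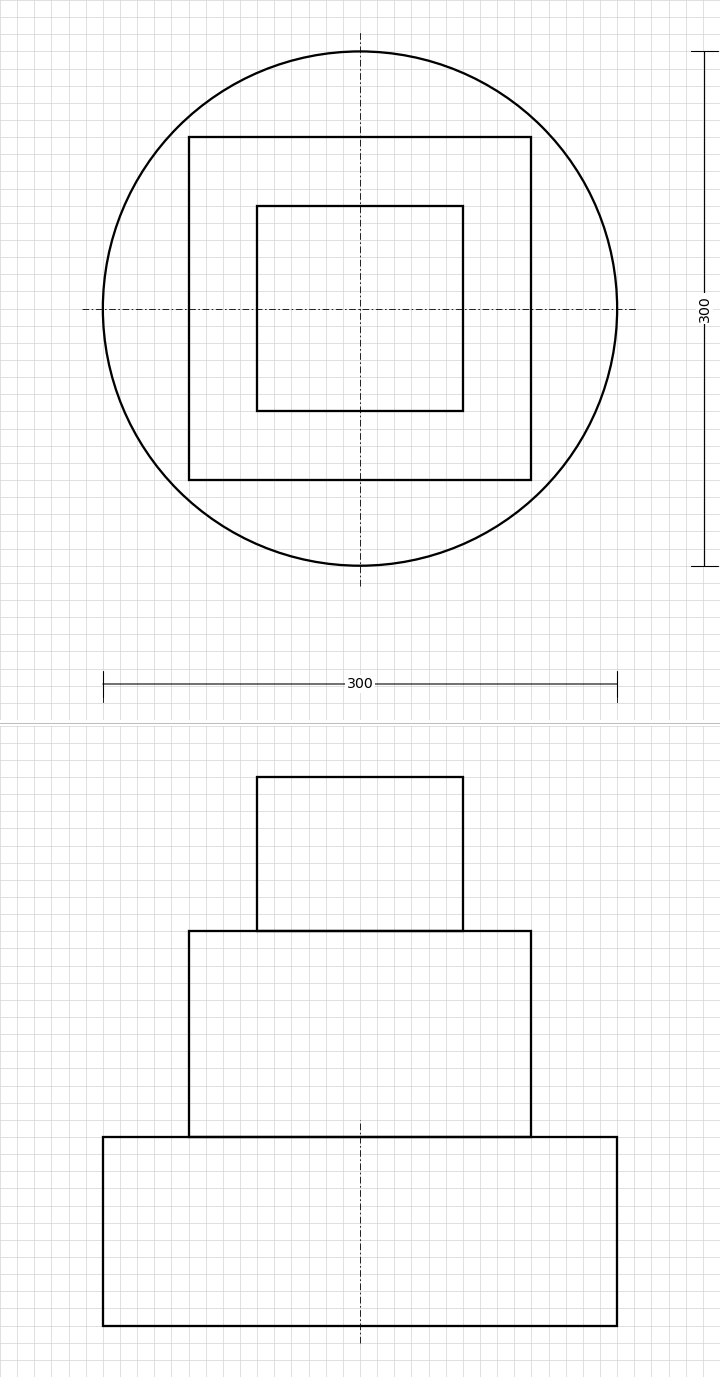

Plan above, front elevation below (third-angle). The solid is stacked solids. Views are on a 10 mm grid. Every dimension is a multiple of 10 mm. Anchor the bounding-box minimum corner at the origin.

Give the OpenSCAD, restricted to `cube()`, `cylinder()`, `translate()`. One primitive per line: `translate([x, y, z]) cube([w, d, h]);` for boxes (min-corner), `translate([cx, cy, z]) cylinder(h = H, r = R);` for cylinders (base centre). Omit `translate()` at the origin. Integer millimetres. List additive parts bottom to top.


translate([150, 150, 0]) cylinder(h = 110, r = 150);
translate([50, 50, 110]) cube([200, 200, 120]);
translate([90, 90, 230]) cube([120, 120, 90]);
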